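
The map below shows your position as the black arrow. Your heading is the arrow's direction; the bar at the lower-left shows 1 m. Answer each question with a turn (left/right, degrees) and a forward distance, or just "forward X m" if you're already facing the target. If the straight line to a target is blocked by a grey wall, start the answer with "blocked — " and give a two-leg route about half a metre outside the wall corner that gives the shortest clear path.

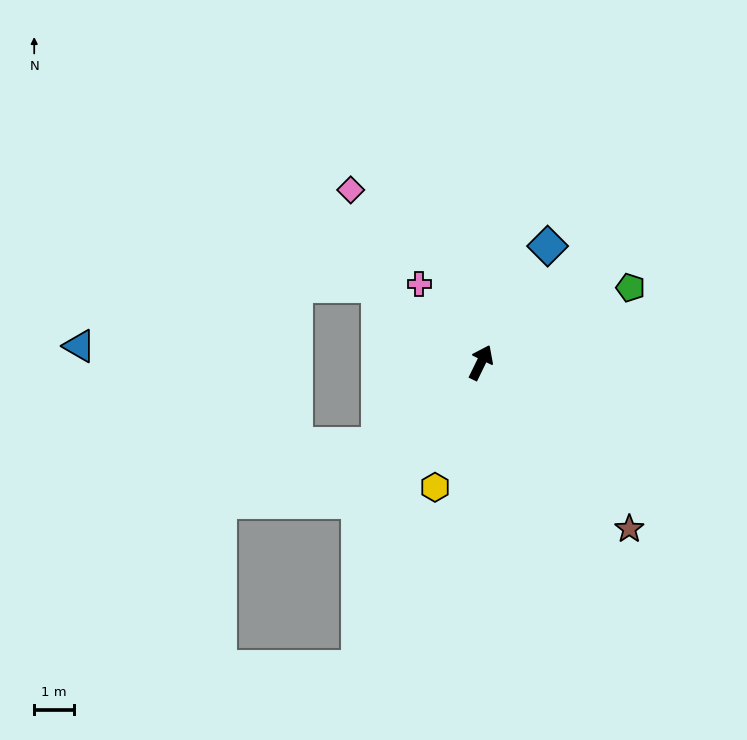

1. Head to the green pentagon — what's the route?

turn right 37°, forward 4.2 m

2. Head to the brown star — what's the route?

turn right 112°, forward 5.7 m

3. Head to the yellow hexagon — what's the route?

turn right 174°, forward 3.4 m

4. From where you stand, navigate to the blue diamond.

turn right 4°, forward 3.4 m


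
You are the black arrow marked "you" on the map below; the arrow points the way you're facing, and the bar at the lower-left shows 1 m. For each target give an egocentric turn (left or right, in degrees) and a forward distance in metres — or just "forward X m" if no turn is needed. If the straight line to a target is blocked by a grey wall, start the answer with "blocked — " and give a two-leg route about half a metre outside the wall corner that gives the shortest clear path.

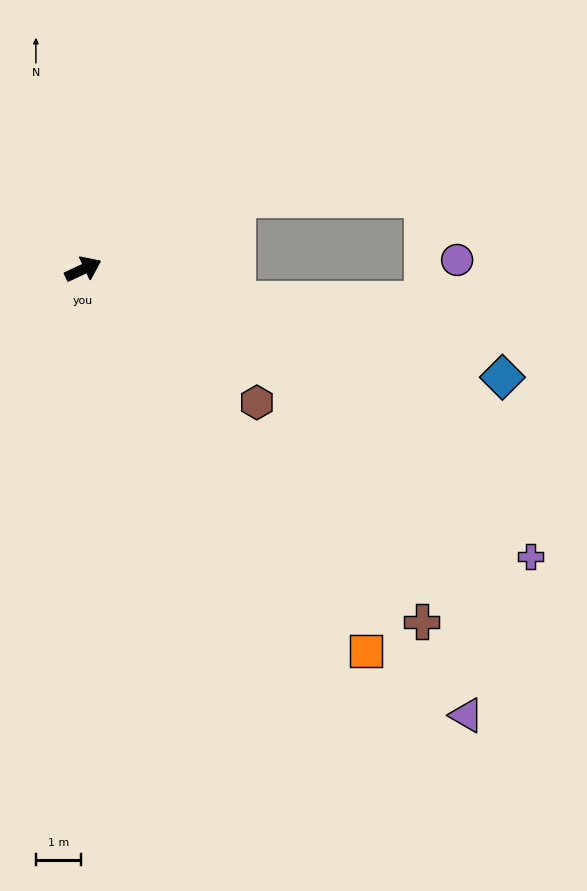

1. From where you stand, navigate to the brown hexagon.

turn right 63°, forward 4.9 m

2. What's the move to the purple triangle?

turn right 74°, forward 13.0 m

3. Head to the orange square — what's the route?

turn right 79°, forward 10.5 m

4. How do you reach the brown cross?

turn right 71°, forward 10.8 m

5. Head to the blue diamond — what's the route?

turn right 40°, forward 9.6 m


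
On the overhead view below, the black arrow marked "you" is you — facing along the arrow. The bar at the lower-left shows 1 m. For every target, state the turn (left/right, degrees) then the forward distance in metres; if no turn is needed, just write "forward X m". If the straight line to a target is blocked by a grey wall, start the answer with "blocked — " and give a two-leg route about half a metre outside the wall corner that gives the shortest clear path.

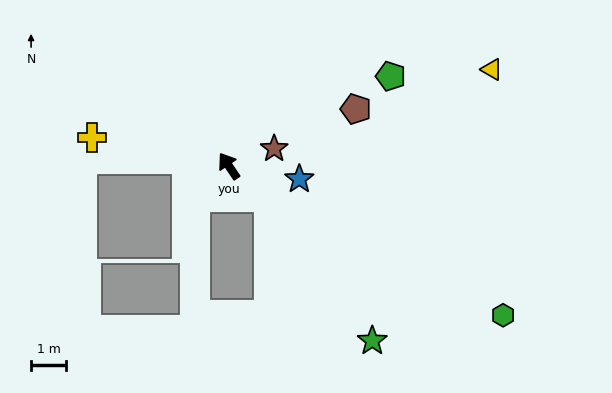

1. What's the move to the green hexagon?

turn right 153°, forward 8.9 m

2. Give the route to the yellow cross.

turn left 44°, forward 4.0 m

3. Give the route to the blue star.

turn right 135°, forward 2.0 m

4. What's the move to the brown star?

turn right 103°, forward 1.4 m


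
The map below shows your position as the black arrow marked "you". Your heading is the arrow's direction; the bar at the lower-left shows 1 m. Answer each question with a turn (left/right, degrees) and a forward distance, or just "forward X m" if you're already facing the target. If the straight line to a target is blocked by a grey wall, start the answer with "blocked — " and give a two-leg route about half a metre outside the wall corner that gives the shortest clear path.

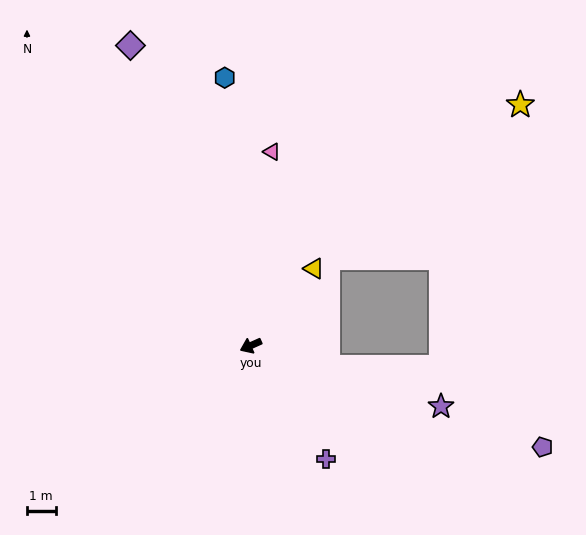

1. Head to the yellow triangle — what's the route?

turn right 153°, forward 3.5 m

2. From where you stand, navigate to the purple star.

turn left 138°, forward 7.0 m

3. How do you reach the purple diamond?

turn right 92°, forward 11.3 m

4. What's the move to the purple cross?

turn left 99°, forward 4.8 m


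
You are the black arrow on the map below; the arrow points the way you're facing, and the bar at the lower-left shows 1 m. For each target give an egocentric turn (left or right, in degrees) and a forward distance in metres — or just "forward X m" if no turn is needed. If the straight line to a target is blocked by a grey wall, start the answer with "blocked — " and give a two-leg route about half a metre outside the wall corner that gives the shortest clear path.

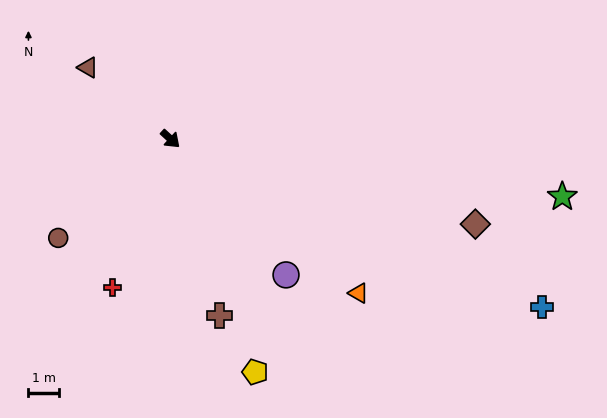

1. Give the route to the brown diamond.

turn left 27°, forward 10.3 m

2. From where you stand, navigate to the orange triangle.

turn left 3°, forward 7.9 m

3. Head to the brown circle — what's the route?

turn right 96°, forward 4.9 m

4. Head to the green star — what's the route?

turn left 34°, forward 12.9 m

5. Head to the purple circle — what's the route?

turn right 7°, forward 5.8 m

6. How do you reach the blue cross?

turn left 18°, forward 13.2 m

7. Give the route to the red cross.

turn right 69°, forward 5.2 m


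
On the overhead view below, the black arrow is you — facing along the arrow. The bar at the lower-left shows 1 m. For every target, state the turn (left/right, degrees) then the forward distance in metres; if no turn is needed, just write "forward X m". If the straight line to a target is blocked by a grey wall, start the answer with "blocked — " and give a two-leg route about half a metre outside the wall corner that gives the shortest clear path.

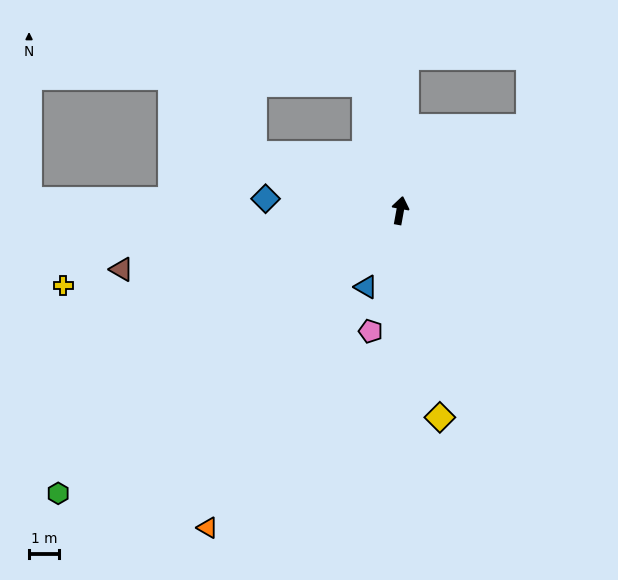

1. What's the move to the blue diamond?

turn left 95°, forward 4.5 m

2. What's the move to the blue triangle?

turn left 166°, forward 2.8 m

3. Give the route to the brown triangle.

turn left 112°, forward 9.5 m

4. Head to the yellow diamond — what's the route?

turn right 159°, forward 7.0 m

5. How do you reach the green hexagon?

turn left 140°, forward 14.7 m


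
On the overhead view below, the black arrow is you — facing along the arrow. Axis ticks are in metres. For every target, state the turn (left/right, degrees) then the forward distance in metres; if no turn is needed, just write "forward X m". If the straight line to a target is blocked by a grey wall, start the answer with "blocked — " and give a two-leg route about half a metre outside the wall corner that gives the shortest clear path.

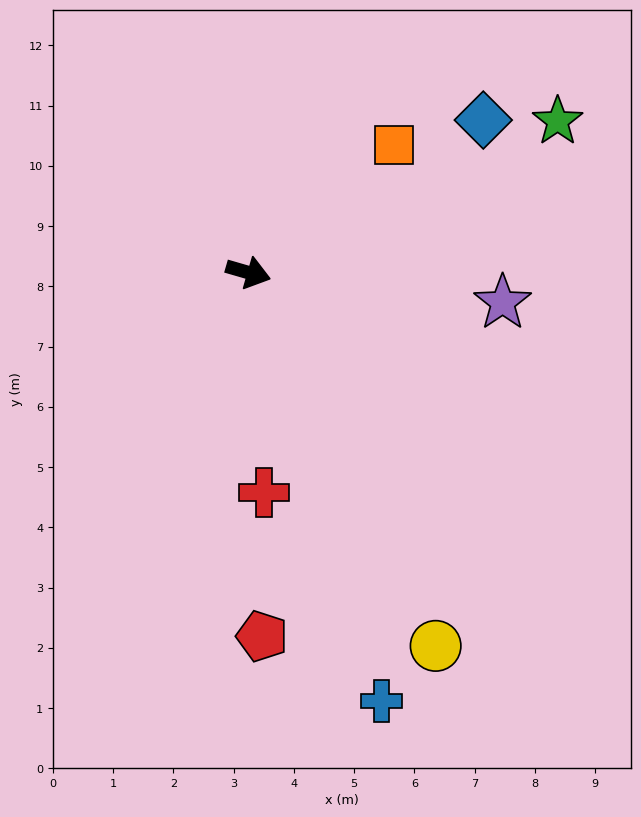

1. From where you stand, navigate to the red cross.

turn right 70°, forward 3.7 m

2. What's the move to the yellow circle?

turn right 47°, forward 6.9 m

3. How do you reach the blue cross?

turn right 57°, forward 7.4 m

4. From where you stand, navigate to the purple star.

turn left 9°, forward 4.3 m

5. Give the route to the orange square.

turn left 57°, forward 3.2 m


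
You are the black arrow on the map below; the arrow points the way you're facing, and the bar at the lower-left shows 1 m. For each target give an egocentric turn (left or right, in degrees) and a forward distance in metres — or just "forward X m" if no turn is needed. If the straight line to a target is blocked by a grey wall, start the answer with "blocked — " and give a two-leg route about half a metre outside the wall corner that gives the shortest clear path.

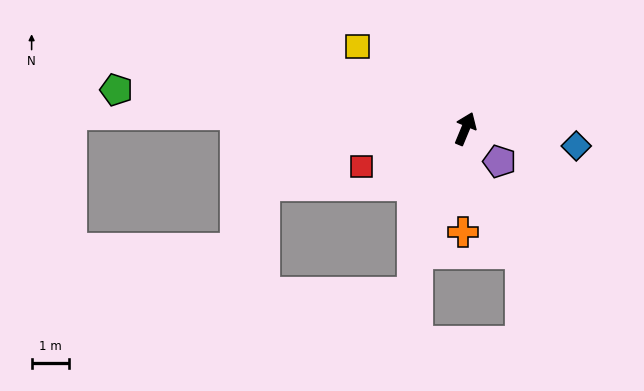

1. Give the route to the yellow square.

turn left 75°, forward 3.7 m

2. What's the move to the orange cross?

turn right 159°, forward 2.8 m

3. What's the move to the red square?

turn left 133°, forward 3.0 m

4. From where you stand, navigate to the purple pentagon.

turn right 111°, forward 1.3 m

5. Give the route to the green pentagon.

turn left 106°, forward 9.5 m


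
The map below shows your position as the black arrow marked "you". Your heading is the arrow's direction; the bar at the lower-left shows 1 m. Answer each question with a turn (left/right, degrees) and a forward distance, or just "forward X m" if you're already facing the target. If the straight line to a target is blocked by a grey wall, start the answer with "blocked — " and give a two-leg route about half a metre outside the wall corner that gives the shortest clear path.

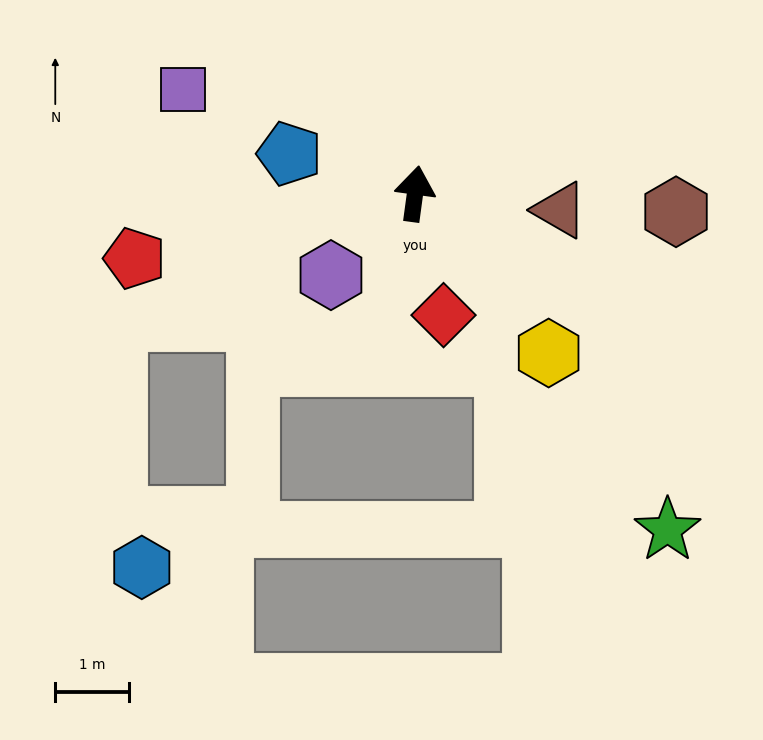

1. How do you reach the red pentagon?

turn left 111°, forward 3.9 m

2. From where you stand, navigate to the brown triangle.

turn right 89°, forward 2.0 m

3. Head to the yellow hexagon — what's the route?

turn right 132°, forward 2.8 m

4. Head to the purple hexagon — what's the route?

turn left 142°, forward 1.6 m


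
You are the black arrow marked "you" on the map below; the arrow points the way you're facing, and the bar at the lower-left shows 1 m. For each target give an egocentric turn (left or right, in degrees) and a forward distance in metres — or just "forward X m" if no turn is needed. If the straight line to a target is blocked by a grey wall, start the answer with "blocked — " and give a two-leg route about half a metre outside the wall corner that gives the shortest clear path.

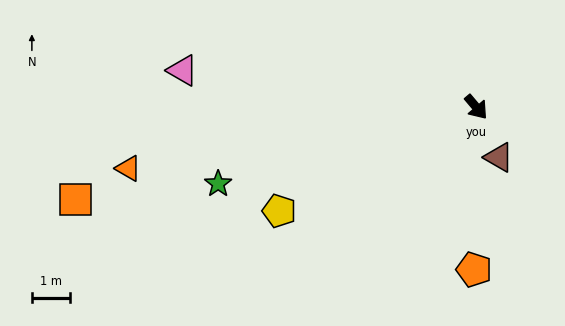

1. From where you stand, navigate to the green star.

turn right 114°, forward 7.1 m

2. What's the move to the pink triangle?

turn right 137°, forward 7.8 m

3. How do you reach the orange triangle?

turn right 120°, forward 9.4 m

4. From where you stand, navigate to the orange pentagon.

turn right 41°, forward 4.3 m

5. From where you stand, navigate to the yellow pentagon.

turn right 102°, forward 5.9 m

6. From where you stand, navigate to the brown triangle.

turn right 16°, forward 1.5 m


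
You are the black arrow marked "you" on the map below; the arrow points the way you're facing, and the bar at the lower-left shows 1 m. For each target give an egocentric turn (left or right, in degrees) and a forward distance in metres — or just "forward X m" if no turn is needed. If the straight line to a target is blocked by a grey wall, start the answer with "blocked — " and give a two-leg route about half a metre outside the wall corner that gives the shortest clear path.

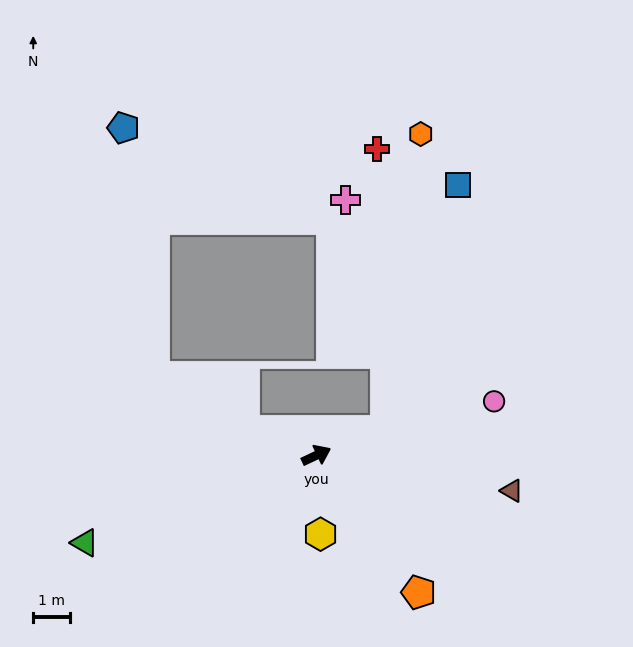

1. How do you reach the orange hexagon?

blocked — turn right 5°, forward 2.0 m, then turn left 63°, forward 8.1 m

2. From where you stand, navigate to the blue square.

blocked — turn right 5°, forward 2.0 m, then turn left 53°, forward 7.0 m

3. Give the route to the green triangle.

turn left 175°, forward 6.7 m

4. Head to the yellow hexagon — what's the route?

turn right 112°, forward 2.1 m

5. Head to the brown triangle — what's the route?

turn right 36°, forward 5.4 m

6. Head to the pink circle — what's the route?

turn right 8°, forward 5.1 m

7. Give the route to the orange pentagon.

turn right 79°, forward 4.7 m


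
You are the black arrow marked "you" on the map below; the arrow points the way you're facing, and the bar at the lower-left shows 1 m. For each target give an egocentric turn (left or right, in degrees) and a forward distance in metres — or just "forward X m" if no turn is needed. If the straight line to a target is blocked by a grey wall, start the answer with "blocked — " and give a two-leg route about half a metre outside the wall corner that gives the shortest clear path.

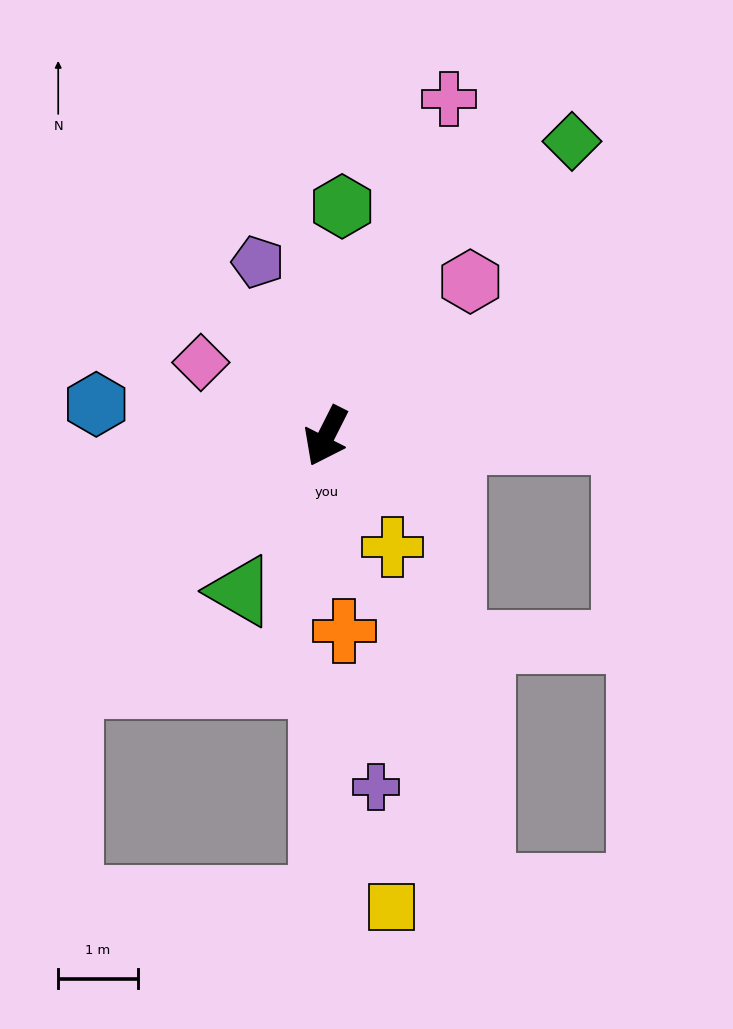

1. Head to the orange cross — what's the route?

turn left 32°, forward 2.5 m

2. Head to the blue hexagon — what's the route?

turn right 71°, forward 2.9 m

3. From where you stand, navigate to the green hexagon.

turn right 157°, forward 2.9 m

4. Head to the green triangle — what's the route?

turn right 2°, forward 2.2 m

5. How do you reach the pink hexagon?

turn left 164°, forward 2.7 m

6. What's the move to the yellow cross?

turn left 58°, forward 1.6 m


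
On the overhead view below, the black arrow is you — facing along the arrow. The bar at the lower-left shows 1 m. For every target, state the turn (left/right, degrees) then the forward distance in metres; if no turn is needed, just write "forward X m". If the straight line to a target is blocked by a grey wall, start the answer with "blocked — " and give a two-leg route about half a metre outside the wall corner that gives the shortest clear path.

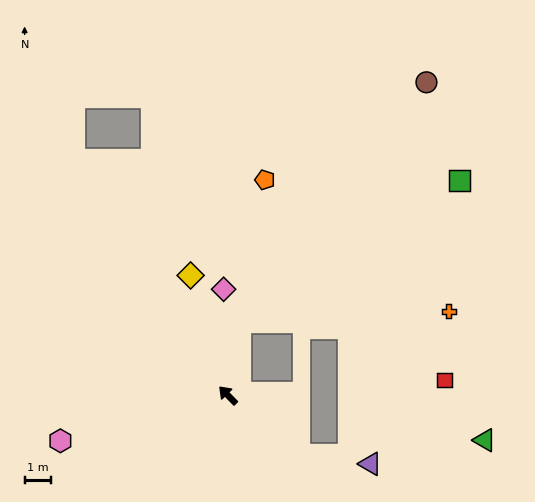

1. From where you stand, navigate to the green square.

blocked — turn right 54°, forward 2.8 m, then turn right 48°, forward 10.0 m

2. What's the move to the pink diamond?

turn right 42°, forward 4.1 m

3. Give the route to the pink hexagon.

turn left 61°, forward 6.7 m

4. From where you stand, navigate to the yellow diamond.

turn right 27°, forward 4.8 m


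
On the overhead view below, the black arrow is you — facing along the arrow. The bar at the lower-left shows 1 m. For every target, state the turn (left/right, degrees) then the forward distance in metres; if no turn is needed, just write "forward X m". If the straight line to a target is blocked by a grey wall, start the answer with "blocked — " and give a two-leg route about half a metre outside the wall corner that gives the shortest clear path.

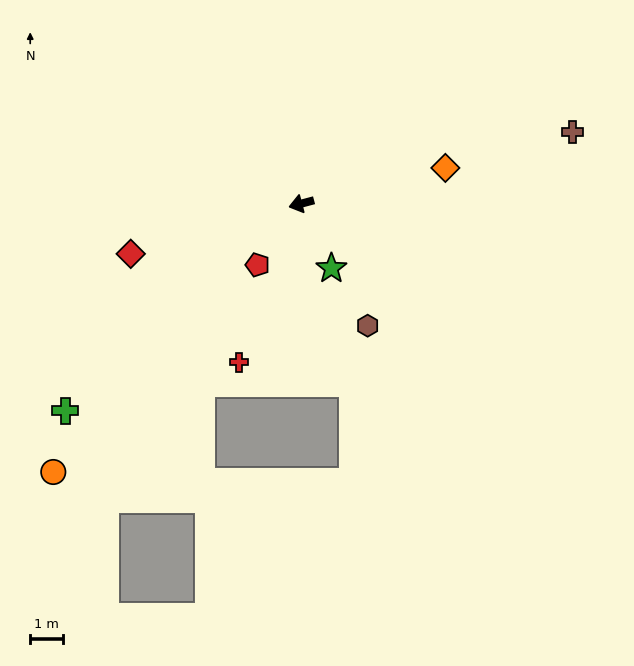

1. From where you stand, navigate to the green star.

turn left 100°, forward 2.1 m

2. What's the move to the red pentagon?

turn left 40°, forward 2.3 m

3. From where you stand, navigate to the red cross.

turn left 54°, forward 5.1 m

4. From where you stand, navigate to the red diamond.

forward 5.4 m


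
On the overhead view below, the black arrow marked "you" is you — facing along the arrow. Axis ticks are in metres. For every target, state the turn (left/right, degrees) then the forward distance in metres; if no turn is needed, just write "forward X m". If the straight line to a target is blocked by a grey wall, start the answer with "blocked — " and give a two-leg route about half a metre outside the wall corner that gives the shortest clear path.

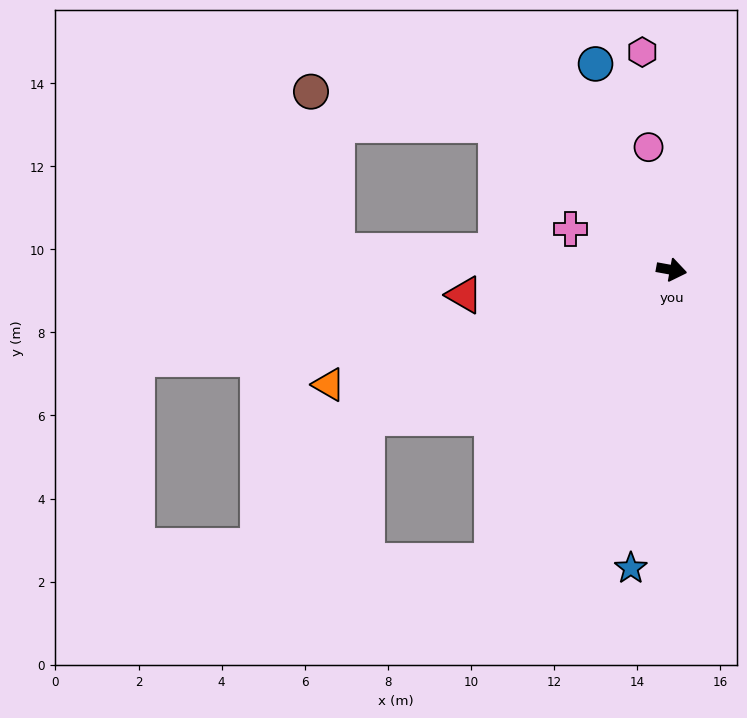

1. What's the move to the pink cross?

turn left 168°, forward 2.6 m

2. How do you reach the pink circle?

turn left 111°, forward 3.0 m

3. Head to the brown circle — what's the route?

blocked — turn left 151°, forward 5.5 m, then turn left 29°, forward 4.5 m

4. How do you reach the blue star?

turn right 88°, forward 7.2 m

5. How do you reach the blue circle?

turn left 121°, forward 5.3 m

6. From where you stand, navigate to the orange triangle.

turn right 151°, forward 8.7 m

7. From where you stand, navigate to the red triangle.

turn right 163°, forward 5.0 m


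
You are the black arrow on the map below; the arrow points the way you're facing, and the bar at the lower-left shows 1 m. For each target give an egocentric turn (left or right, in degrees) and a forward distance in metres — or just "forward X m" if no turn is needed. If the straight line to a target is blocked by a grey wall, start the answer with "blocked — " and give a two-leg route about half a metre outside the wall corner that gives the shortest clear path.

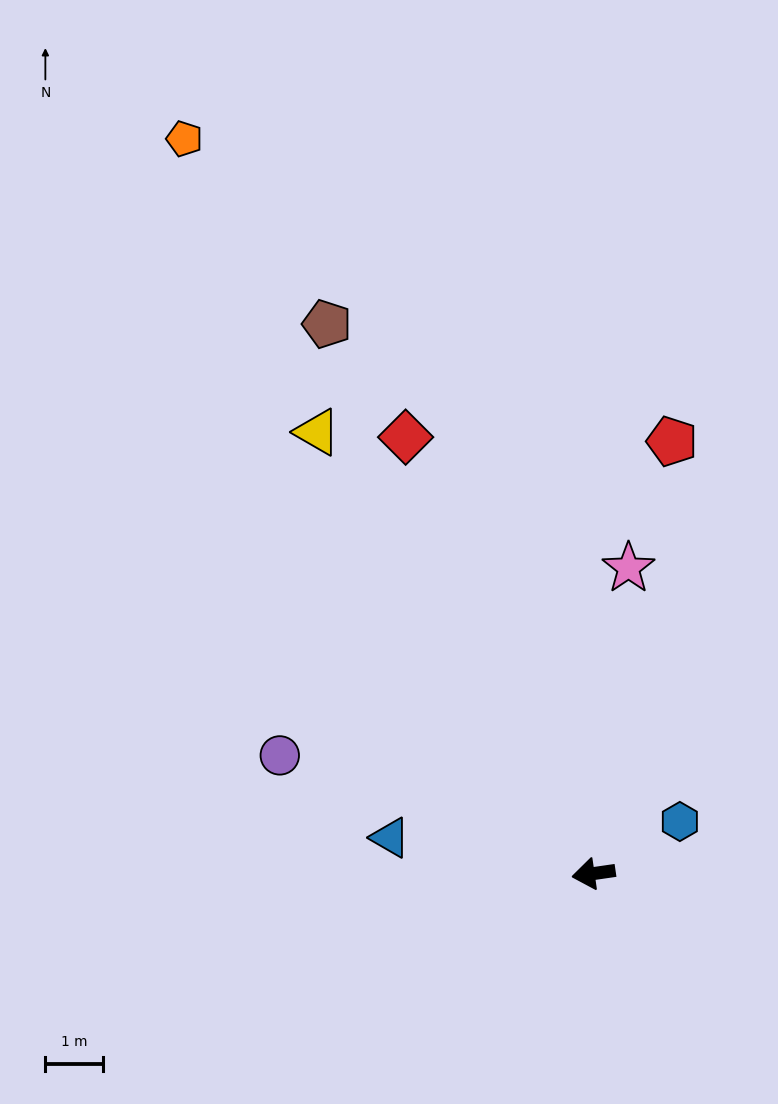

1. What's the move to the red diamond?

turn right 75°, forward 8.3 m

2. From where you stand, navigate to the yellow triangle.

turn right 66°, forward 9.1 m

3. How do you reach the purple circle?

turn right 29°, forward 5.8 m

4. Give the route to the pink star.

turn right 105°, forward 5.4 m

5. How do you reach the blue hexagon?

turn right 157°, forward 1.8 m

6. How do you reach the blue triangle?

turn right 18°, forward 3.6 m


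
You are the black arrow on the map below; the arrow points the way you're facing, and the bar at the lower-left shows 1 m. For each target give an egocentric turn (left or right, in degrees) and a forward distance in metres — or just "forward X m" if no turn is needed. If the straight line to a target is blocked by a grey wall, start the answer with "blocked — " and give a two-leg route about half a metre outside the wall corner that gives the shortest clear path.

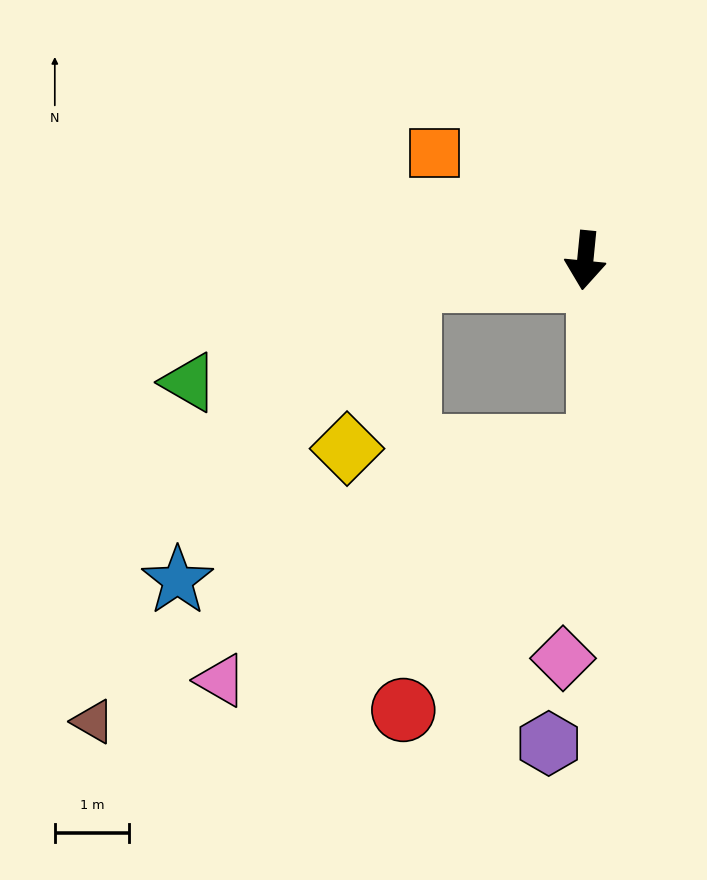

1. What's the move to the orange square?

turn right 120°, forward 2.5 m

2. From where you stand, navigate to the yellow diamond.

blocked — turn right 78°, forward 2.4 m, then turn left 63°, forward 2.4 m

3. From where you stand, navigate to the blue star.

blocked — turn right 78°, forward 2.4 m, then turn left 46°, forward 5.1 m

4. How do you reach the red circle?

blocked — turn right 78°, forward 2.4 m, then turn left 83°, forward 5.8 m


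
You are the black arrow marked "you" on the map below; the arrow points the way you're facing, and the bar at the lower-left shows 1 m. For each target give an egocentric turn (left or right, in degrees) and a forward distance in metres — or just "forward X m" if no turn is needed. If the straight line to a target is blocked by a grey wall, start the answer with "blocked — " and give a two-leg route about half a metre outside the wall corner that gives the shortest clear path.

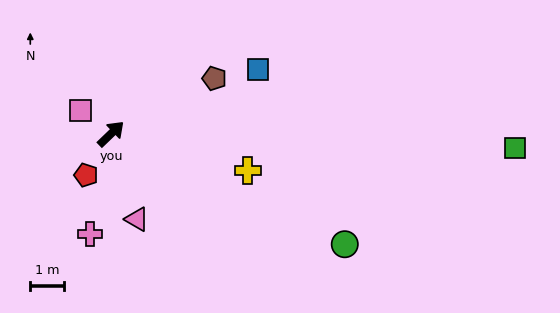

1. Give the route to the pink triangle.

turn right 117°, forward 2.7 m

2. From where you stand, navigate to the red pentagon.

turn right 165°, forward 1.4 m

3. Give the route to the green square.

turn right 46°, forward 12.1 m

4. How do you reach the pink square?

turn left 99°, forward 1.1 m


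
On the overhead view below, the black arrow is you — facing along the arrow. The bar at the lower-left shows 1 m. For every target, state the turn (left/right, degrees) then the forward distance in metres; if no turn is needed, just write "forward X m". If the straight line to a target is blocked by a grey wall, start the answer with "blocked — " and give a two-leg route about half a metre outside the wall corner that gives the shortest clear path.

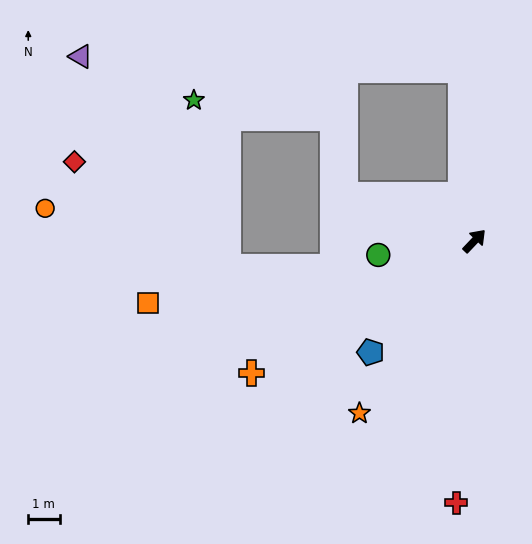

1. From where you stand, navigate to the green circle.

turn left 142°, forward 3.1 m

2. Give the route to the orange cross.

turn left 164°, forward 8.3 m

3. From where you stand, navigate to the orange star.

turn right 170°, forward 6.6 m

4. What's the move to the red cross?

turn right 140°, forward 8.4 m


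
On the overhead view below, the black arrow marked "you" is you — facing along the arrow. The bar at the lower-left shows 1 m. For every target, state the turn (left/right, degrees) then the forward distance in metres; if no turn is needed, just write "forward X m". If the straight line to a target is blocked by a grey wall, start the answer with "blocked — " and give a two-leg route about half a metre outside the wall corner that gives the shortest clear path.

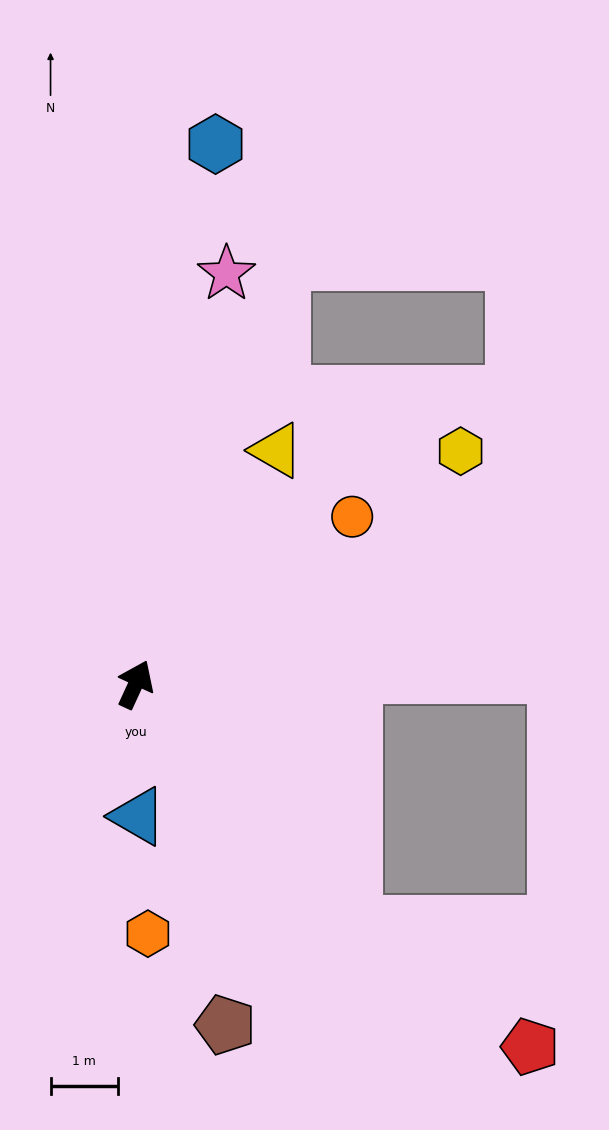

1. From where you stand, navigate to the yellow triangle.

turn right 6°, forward 4.0 m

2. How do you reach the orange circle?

turn right 28°, forward 4.0 m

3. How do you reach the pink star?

turn left 12°, forward 6.2 m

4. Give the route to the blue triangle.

turn right 154°, forward 2.0 m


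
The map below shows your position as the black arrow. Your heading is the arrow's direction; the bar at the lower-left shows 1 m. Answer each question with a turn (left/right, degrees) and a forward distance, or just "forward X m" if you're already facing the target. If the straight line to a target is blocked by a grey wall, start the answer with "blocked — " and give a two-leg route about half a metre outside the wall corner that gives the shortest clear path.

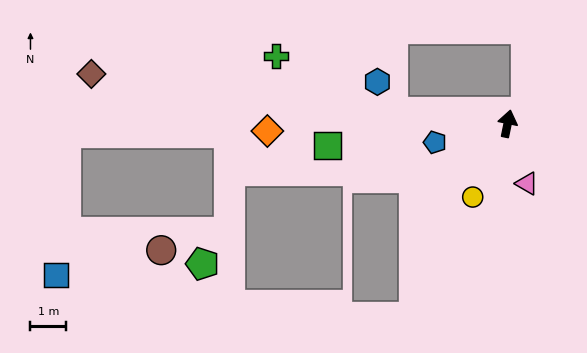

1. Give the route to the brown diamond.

turn left 95°, forward 11.7 m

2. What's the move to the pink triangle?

turn right 151°, forward 1.8 m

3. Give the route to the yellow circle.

turn left 166°, forward 2.3 m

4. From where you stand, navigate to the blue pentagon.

turn left 116°, forward 2.1 m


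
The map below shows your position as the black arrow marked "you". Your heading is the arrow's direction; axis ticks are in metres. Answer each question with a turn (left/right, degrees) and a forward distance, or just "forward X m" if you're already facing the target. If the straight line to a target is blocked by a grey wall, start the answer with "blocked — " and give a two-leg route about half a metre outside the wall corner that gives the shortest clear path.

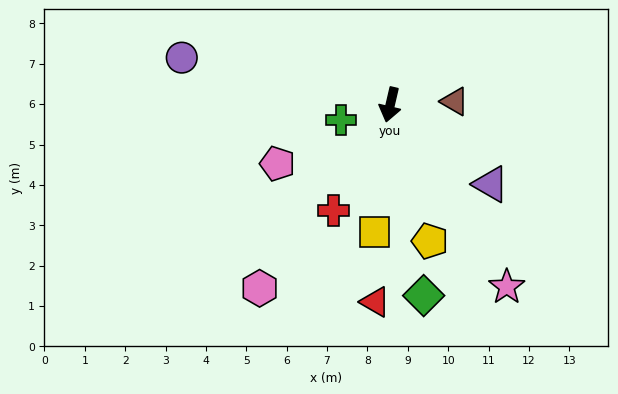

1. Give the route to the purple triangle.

turn left 65°, forward 3.2 m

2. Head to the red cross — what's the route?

turn right 15°, forward 3.0 m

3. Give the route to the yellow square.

turn left 6°, forward 3.2 m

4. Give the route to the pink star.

turn left 46°, forward 5.4 m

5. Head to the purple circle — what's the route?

turn right 90°, forward 5.3 m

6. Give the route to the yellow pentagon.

turn left 29°, forward 3.5 m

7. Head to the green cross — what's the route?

turn right 60°, forward 1.3 m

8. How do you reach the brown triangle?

turn left 106°, forward 1.6 m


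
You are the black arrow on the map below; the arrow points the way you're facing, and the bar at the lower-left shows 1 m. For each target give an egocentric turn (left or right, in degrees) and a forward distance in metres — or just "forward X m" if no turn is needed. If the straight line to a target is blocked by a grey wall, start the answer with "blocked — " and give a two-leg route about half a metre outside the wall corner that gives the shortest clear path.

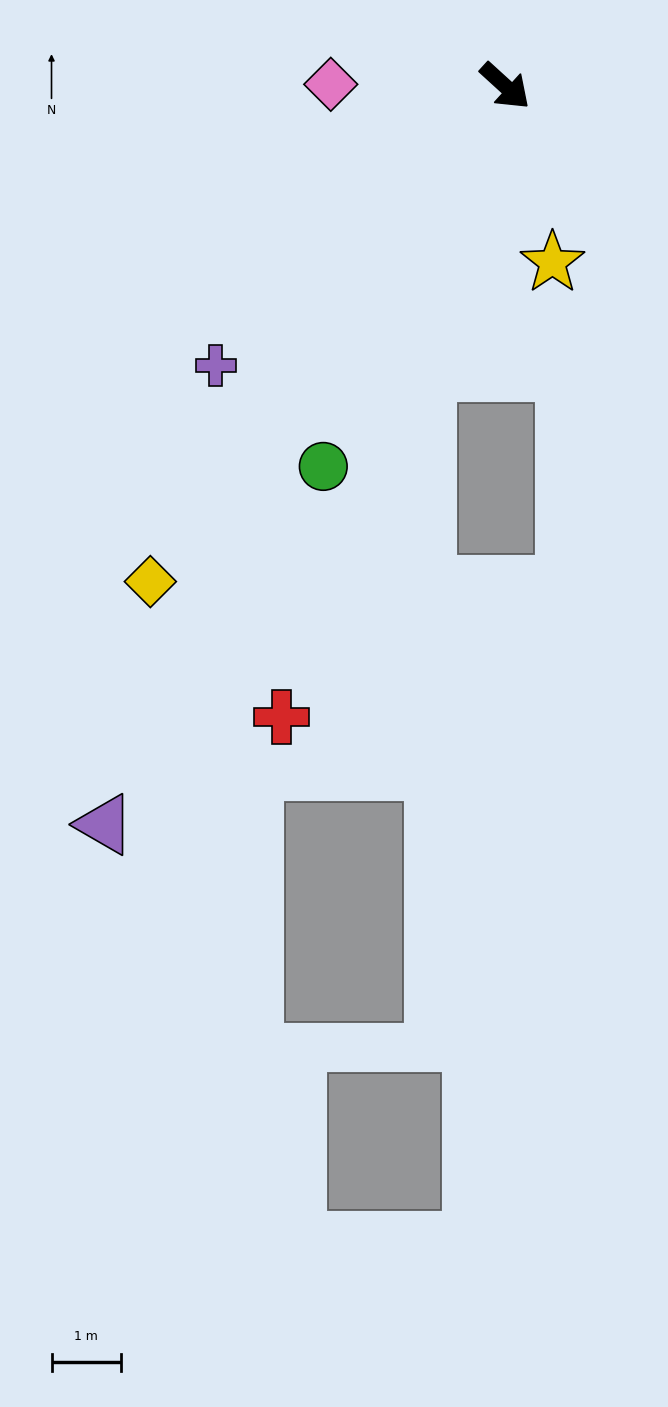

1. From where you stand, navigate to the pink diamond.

turn right 138°, forward 2.5 m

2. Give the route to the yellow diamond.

turn right 83°, forward 8.8 m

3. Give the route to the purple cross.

turn right 94°, forward 5.8 m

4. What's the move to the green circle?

turn right 73°, forward 6.1 m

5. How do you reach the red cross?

turn right 67°, forward 9.6 m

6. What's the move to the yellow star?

turn right 33°, forward 2.6 m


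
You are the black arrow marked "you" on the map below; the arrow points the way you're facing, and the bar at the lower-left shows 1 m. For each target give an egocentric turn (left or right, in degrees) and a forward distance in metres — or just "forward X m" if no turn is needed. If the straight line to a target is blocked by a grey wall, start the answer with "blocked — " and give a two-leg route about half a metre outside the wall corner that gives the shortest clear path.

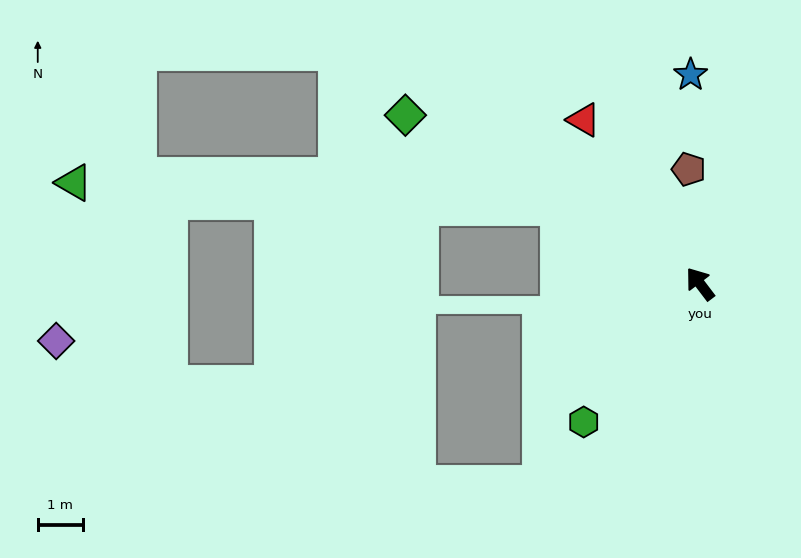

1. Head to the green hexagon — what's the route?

turn left 103°, forward 4.0 m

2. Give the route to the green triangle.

blocked — turn left 24°, forward 3.6 m, then turn left 26°, forward 10.8 m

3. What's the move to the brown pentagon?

turn right 32°, forward 2.6 m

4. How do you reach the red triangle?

forward 4.5 m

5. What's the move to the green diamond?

turn left 23°, forward 7.6 m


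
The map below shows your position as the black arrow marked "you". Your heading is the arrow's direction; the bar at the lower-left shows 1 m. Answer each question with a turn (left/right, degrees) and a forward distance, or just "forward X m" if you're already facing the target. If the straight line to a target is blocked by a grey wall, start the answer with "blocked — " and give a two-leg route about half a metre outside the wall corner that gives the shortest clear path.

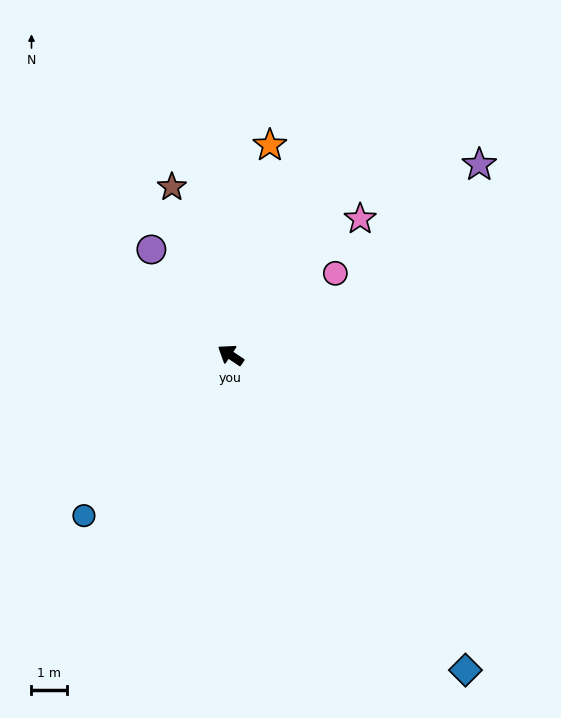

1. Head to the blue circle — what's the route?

turn left 81°, forward 6.1 m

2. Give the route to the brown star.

turn right 37°, forward 5.0 m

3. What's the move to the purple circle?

turn right 19°, forward 3.7 m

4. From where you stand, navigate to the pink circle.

turn right 108°, forward 3.7 m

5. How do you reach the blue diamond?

turn left 161°, forward 11.0 m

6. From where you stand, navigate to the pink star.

turn right 100°, forward 5.3 m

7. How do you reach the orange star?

turn right 67°, forward 6.0 m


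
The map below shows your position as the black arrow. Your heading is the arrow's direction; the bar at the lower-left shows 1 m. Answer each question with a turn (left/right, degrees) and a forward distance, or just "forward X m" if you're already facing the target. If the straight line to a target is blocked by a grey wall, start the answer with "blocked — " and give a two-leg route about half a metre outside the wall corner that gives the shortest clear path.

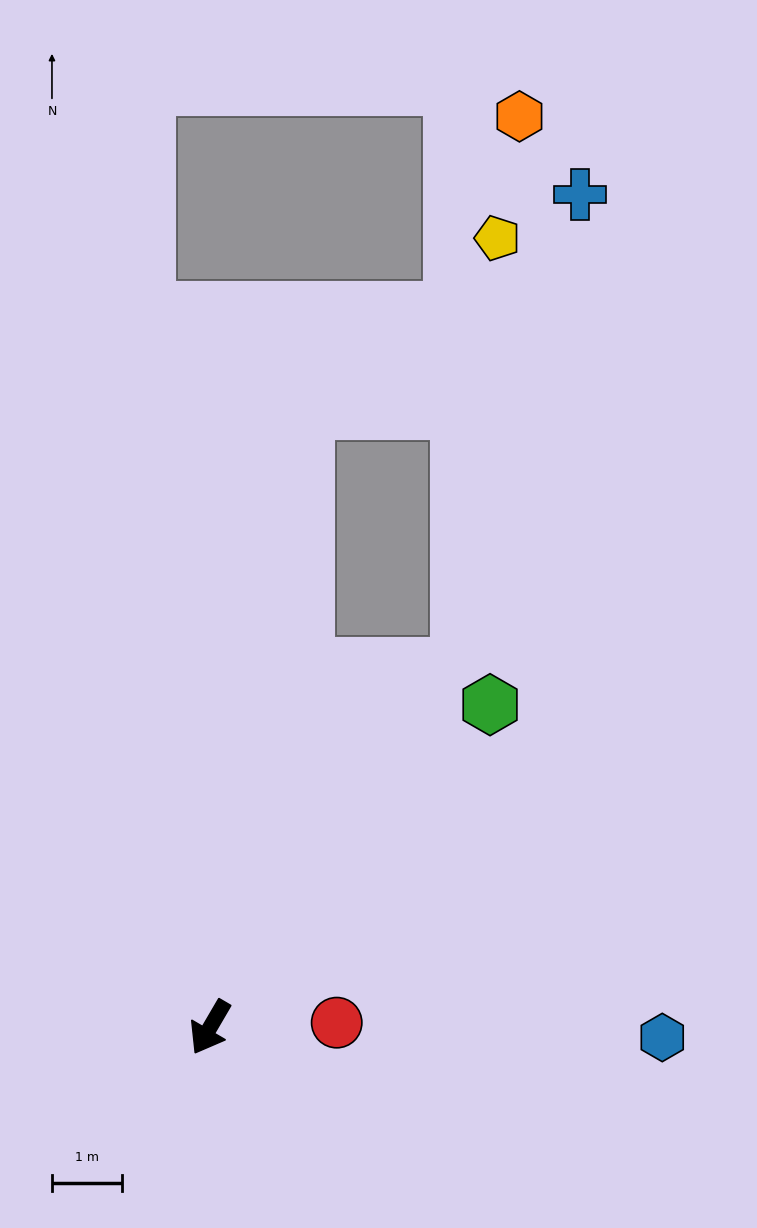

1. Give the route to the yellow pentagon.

blocked — turn left 175°, forward 6.3 m, then turn left 30°, forward 6.2 m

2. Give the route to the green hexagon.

turn left 169°, forward 6.1 m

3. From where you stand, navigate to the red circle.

turn left 122°, forward 1.8 m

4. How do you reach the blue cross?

blocked — turn left 175°, forward 6.3 m, then turn left 21°, forward 7.0 m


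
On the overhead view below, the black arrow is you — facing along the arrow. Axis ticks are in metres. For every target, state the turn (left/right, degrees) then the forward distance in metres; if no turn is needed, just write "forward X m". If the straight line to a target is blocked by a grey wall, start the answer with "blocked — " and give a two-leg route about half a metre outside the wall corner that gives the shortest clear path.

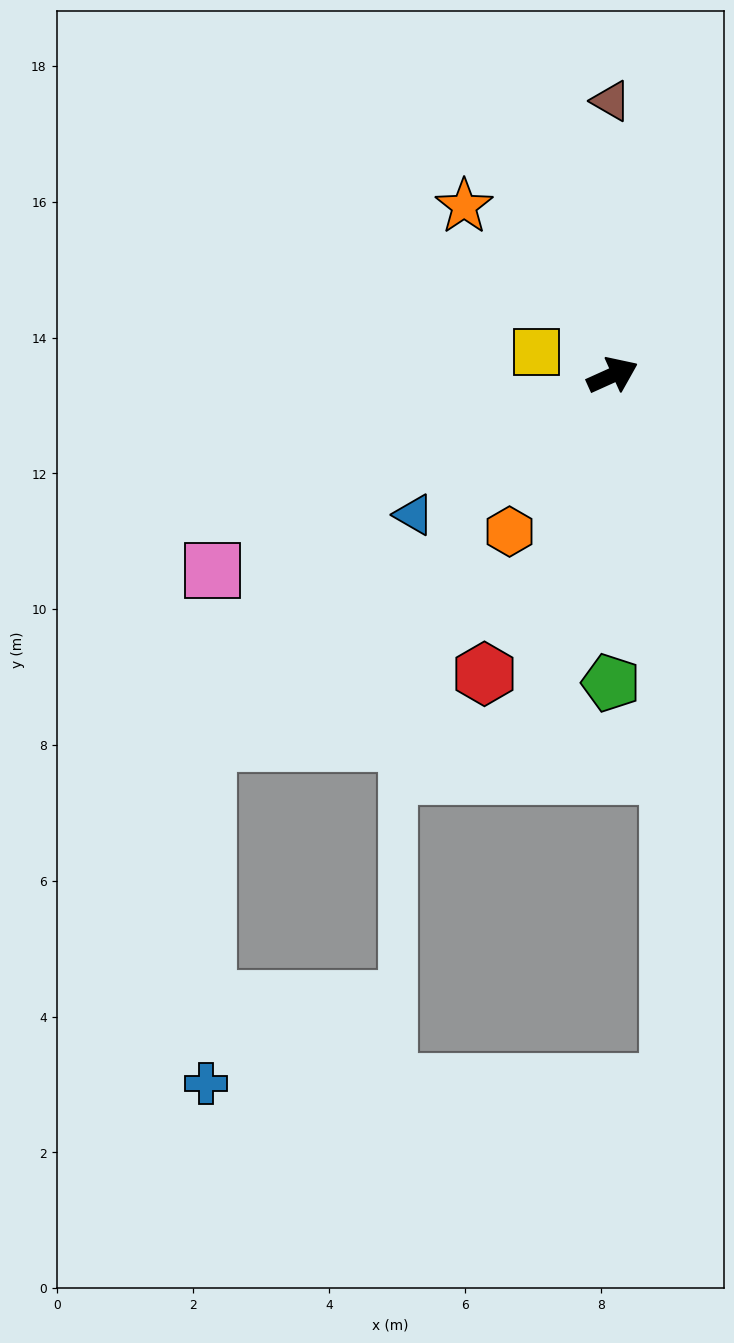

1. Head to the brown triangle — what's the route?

turn left 66°, forward 4.0 m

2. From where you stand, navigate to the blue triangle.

turn right 169°, forward 3.6 m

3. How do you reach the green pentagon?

turn right 115°, forward 4.5 m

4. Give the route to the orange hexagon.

turn right 148°, forward 2.8 m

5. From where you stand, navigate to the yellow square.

turn left 139°, forward 1.2 m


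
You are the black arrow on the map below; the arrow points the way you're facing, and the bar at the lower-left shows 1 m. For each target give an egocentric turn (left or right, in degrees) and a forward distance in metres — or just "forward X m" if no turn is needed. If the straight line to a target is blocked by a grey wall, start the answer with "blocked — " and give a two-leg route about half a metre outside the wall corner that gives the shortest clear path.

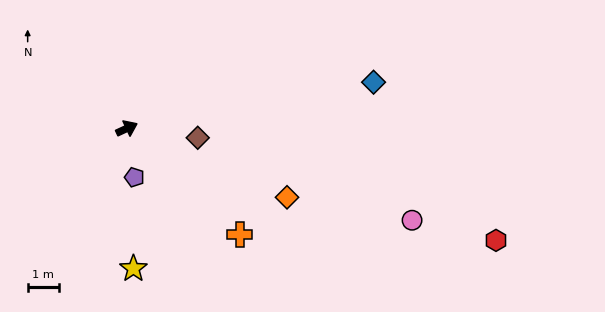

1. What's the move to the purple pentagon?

turn right 106°, forward 1.6 m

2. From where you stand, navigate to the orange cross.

turn right 68°, forward 5.0 m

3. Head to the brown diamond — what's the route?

turn right 32°, forward 2.3 m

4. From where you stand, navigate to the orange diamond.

turn right 48°, forward 5.6 m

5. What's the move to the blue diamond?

turn right 14°, forward 8.1 m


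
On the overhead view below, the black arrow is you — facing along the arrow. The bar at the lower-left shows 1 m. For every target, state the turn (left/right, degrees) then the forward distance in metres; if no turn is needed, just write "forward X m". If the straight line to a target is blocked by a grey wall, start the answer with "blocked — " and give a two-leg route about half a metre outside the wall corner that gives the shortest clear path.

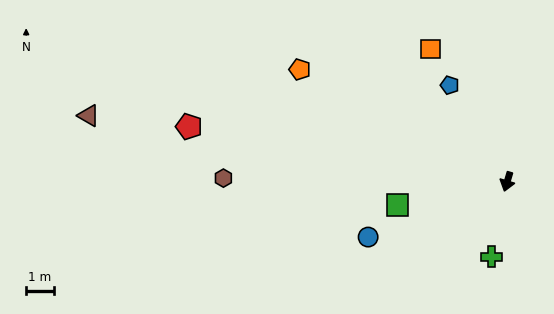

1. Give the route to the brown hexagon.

turn right 74°, forward 10.3 m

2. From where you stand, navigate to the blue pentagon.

turn right 133°, forward 4.1 m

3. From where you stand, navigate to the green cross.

turn left 5°, forward 2.8 m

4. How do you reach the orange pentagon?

turn right 102°, forward 8.5 m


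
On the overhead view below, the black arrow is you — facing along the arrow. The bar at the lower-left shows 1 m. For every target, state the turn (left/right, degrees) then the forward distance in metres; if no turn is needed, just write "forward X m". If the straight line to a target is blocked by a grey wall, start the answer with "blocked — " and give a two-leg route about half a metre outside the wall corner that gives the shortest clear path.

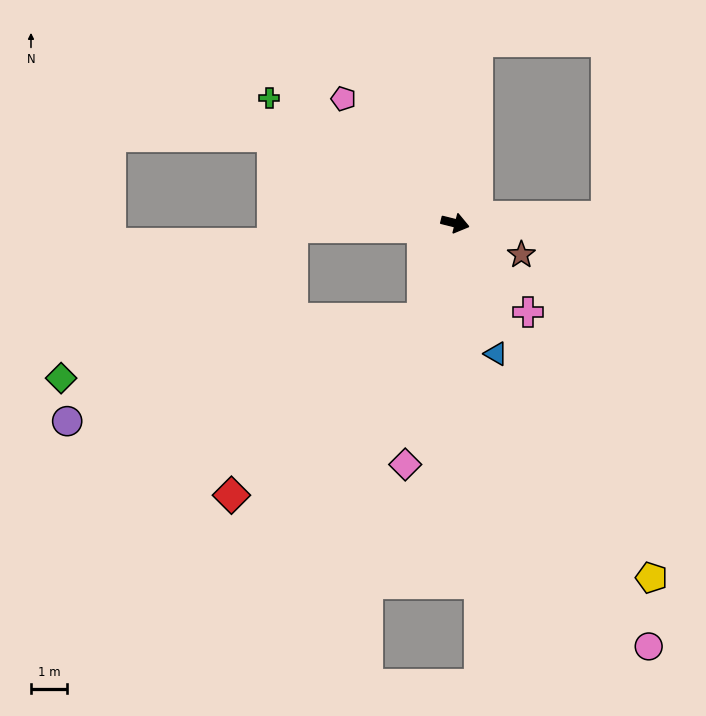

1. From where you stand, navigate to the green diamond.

blocked — turn right 164°, forward 4.5 m, then turn left 31°, forward 7.6 m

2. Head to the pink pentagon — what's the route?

turn left 146°, forward 4.6 m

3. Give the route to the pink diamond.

turn right 88°, forward 6.8 m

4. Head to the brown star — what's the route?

turn right 11°, forward 2.0 m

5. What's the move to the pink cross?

turn right 37°, forward 3.2 m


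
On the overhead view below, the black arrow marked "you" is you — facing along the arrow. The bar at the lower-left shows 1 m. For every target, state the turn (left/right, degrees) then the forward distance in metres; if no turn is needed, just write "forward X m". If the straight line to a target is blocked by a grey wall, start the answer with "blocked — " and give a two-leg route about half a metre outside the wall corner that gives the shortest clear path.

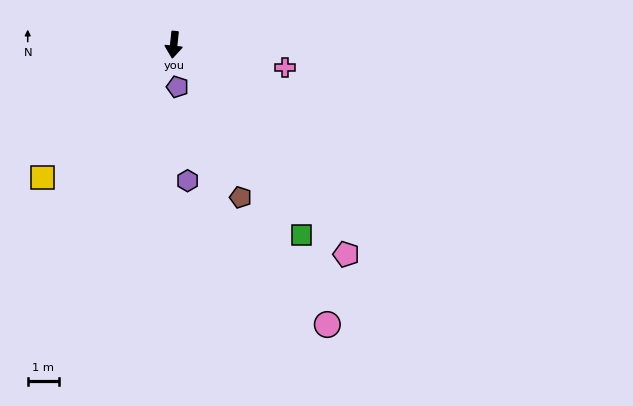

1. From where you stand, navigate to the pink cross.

turn left 84°, forward 3.7 m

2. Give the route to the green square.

turn left 40°, forward 7.4 m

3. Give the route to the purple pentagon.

turn left 11°, forward 1.4 m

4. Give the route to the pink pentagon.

turn left 45°, forward 8.8 m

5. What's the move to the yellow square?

turn right 39°, forward 6.0 m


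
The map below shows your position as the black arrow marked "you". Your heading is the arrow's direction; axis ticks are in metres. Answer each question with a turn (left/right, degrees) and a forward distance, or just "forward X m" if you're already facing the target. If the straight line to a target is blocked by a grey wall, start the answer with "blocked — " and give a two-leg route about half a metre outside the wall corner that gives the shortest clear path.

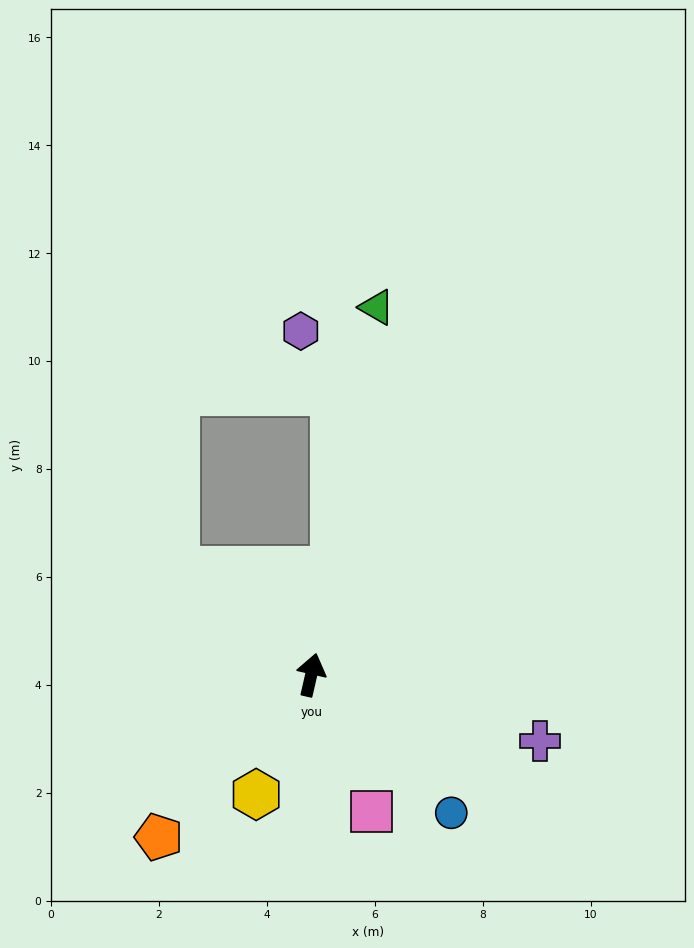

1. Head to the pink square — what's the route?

turn right 143°, forward 2.8 m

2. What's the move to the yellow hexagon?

turn left 168°, forward 2.4 m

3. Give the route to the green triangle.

turn left 3°, forward 6.9 m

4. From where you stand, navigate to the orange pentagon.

turn left 150°, forward 4.1 m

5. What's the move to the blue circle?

turn right 122°, forward 3.6 m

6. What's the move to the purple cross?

turn right 93°, forward 4.4 m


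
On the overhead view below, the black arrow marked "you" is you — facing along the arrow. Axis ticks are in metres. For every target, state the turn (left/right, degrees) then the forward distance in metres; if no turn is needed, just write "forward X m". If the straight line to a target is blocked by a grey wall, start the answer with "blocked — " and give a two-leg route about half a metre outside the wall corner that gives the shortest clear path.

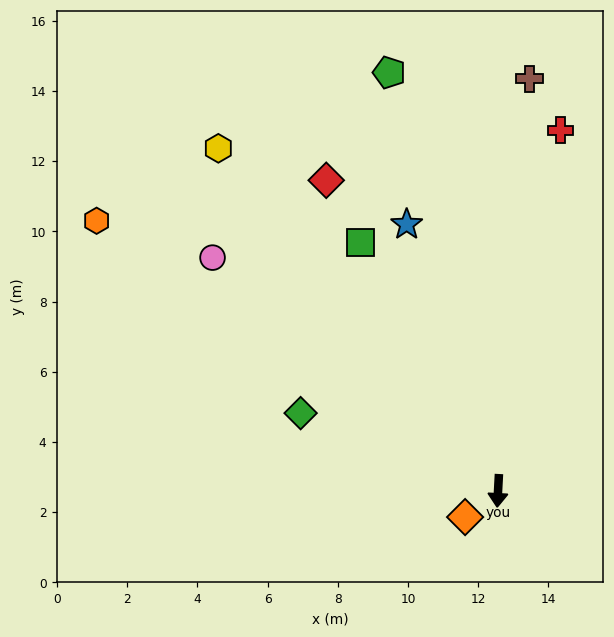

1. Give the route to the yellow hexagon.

turn right 138°, forward 12.6 m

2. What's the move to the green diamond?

turn right 108°, forward 6.0 m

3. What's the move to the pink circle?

turn right 126°, forward 10.5 m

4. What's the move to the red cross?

turn left 173°, forward 10.4 m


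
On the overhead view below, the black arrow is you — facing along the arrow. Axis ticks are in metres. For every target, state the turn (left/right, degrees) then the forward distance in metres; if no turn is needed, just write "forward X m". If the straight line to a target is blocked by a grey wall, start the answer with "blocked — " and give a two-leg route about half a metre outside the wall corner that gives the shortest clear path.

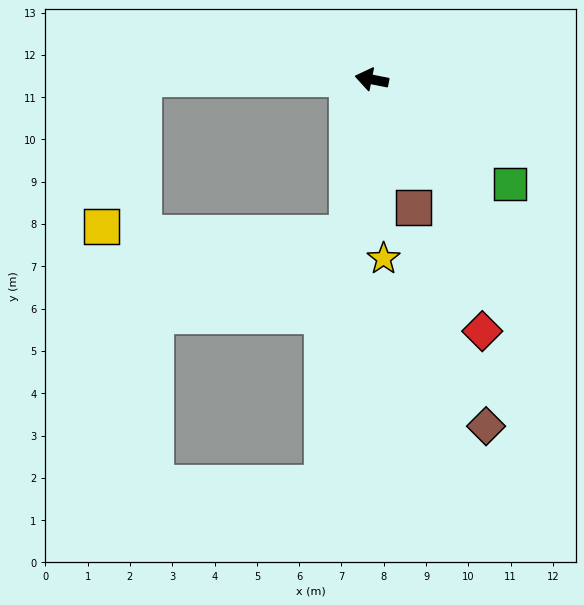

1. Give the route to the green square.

turn left 154°, forward 4.1 m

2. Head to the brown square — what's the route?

turn left 119°, forward 3.2 m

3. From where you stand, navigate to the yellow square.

blocked — turn left 11°, forward 5.4 m, then turn left 74°, forward 3.6 m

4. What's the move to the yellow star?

turn left 105°, forward 4.2 m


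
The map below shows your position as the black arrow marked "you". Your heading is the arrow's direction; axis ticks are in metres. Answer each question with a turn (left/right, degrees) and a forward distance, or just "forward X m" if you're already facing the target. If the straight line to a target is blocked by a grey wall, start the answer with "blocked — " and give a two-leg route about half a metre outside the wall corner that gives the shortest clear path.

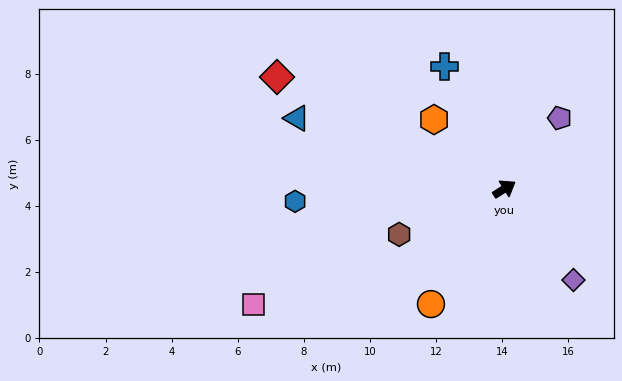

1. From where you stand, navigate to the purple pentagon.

turn left 20°, forward 2.7 m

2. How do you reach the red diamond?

turn left 122°, forward 7.7 m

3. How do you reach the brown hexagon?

turn left 171°, forward 3.5 m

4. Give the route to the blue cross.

turn left 84°, forward 4.1 m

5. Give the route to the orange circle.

turn right 155°, forward 4.1 m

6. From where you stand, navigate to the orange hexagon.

turn left 103°, forward 3.0 m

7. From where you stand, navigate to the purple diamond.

turn right 85°, forward 3.5 m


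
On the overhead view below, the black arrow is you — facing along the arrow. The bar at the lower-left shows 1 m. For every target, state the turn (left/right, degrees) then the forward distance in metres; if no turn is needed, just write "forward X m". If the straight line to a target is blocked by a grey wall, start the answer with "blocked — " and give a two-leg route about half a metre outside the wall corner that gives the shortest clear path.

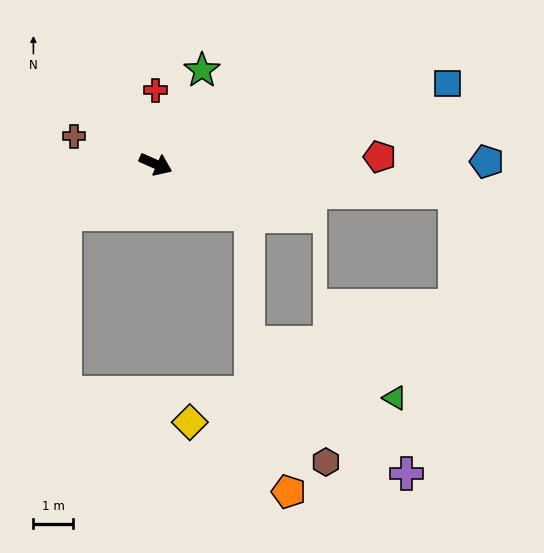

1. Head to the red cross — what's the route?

turn left 114°, forward 1.9 m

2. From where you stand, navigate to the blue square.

turn left 39°, forward 7.6 m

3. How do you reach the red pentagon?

turn left 26°, forward 5.6 m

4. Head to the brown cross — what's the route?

turn right 175°, forward 2.2 m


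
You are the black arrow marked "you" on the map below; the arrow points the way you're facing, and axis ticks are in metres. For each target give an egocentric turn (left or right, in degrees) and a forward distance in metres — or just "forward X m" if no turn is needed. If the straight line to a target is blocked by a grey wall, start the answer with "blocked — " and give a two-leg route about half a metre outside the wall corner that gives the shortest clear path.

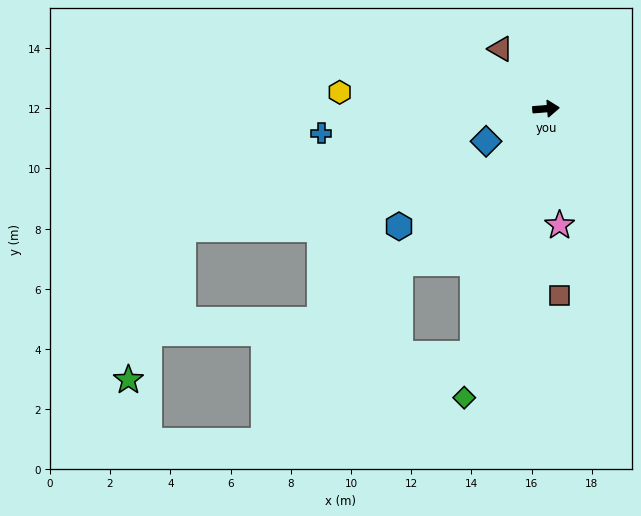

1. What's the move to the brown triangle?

turn left 123°, forward 2.5 m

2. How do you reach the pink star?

turn right 88°, forward 3.9 m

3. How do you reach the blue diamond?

turn right 156°, forward 2.3 m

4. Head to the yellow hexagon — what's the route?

turn left 171°, forward 6.9 m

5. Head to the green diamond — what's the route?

turn right 110°, forward 10.0 m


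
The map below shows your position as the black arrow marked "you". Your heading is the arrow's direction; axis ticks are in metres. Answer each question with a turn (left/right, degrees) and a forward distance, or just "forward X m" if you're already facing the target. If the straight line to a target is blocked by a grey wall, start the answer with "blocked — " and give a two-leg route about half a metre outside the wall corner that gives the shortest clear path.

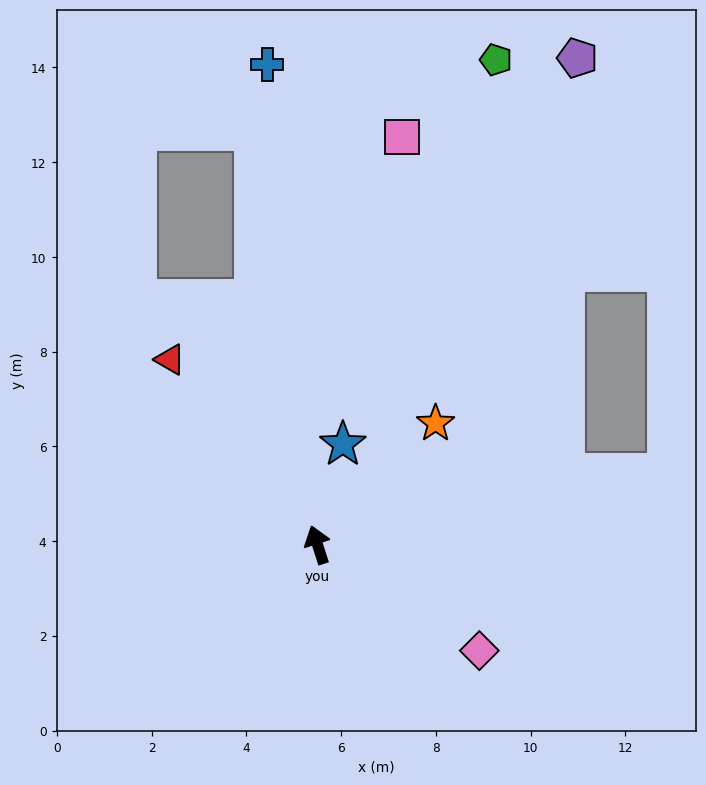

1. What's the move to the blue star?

turn right 32°, forward 2.2 m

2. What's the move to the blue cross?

turn right 12°, forward 10.2 m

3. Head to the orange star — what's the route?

turn right 62°, forward 3.6 m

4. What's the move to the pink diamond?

turn right 141°, forward 4.1 m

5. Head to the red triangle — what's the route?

turn left 21°, forward 5.0 m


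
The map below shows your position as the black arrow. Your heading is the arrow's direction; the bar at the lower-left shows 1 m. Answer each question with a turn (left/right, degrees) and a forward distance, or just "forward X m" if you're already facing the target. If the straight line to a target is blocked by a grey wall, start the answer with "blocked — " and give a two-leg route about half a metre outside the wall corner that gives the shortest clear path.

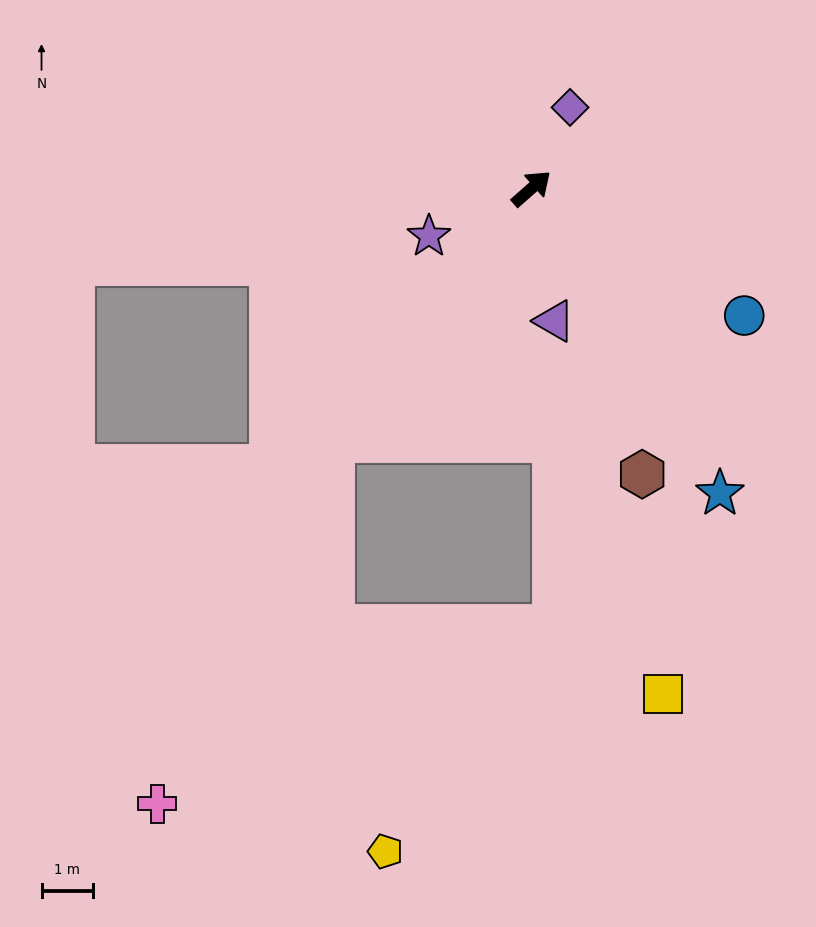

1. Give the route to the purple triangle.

turn right 122°, forward 2.6 m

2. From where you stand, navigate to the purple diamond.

turn left 23°, forward 1.8 m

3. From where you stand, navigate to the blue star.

turn right 100°, forward 7.0 m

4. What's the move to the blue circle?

turn right 72°, forward 4.8 m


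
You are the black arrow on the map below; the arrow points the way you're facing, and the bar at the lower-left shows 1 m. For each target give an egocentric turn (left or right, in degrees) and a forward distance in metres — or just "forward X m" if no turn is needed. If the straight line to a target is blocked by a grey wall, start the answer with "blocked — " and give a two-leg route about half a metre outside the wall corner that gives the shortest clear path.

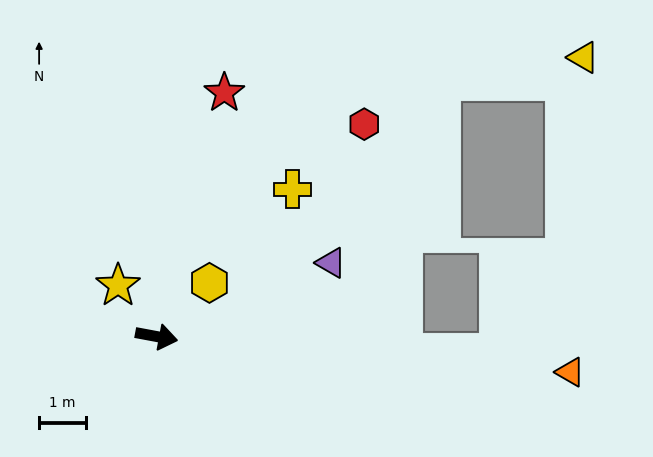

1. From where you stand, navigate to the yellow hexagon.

turn left 56°, forward 1.6 m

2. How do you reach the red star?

turn left 85°, forward 5.4 m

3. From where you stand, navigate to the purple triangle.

turn left 33°, forward 4.0 m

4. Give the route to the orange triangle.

turn left 6°, forward 8.8 m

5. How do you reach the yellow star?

turn left 138°, forward 1.4 m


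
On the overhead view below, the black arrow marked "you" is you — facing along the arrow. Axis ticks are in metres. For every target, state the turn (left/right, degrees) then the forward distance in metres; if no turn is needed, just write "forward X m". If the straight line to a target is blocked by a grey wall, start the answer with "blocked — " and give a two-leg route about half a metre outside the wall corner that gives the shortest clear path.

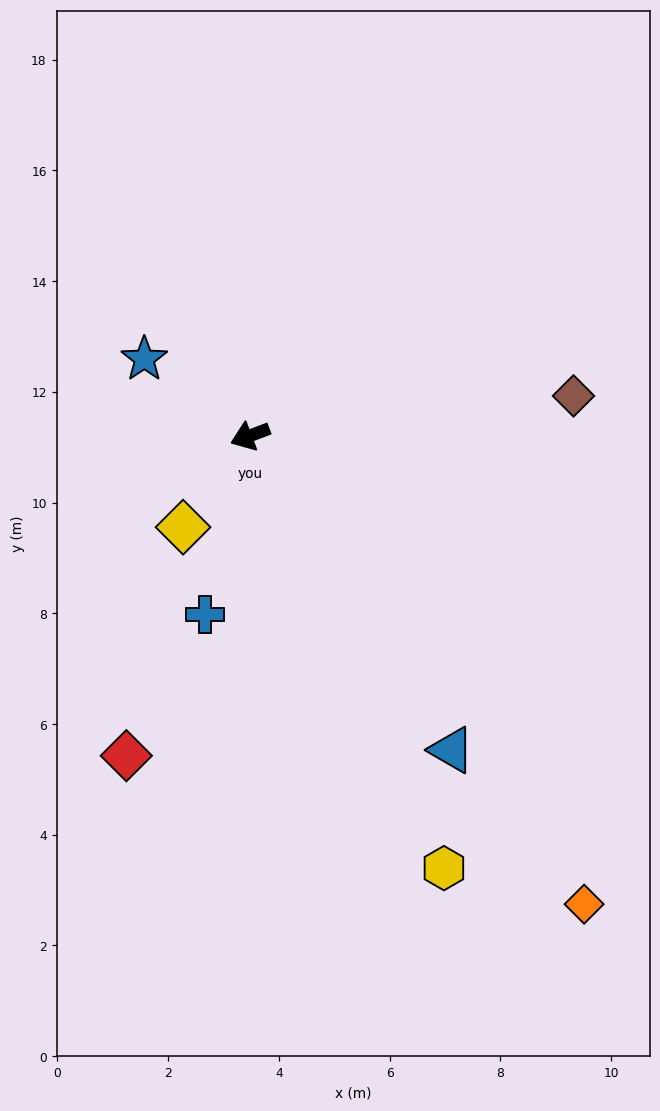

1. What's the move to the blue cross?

turn left 55°, forward 3.3 m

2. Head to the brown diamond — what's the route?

turn left 166°, forward 5.9 m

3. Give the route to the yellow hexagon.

turn left 93°, forward 8.6 m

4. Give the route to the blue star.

turn right 57°, forward 2.4 m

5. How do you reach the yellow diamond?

turn left 33°, forward 2.0 m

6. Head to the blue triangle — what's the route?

turn left 102°, forward 6.7 m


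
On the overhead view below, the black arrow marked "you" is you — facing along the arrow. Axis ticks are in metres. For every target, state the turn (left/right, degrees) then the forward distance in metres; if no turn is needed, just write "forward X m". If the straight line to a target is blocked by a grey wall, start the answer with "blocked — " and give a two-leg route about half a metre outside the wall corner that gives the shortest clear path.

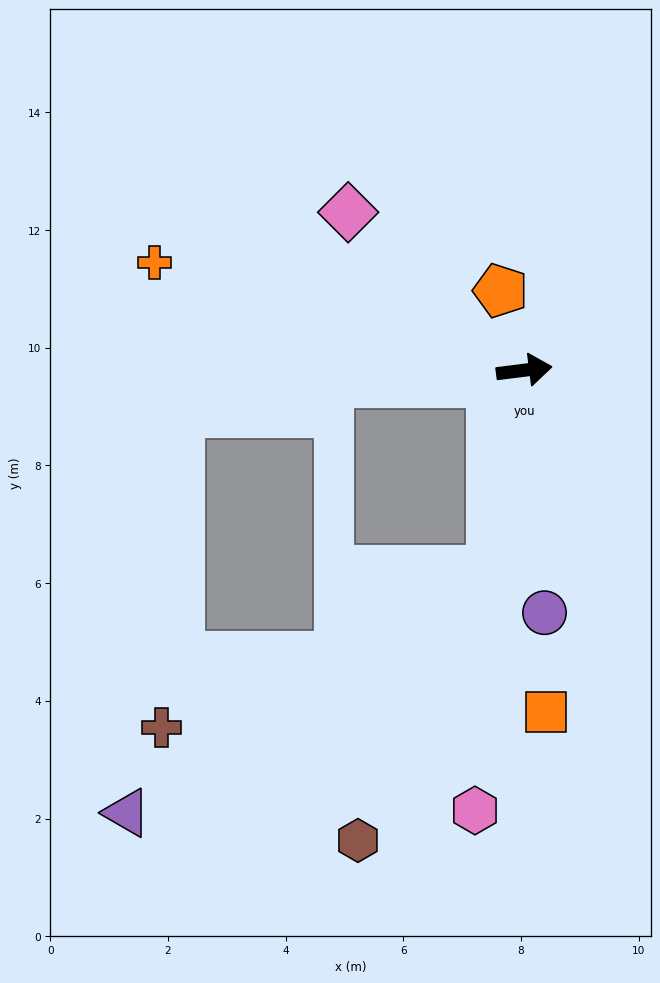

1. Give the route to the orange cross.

turn left 157°, forward 6.5 m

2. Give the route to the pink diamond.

turn left 131°, forward 4.0 m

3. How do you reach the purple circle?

turn right 92°, forward 4.1 m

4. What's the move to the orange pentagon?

turn left 99°, forward 1.4 m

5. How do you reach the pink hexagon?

turn right 104°, forward 7.5 m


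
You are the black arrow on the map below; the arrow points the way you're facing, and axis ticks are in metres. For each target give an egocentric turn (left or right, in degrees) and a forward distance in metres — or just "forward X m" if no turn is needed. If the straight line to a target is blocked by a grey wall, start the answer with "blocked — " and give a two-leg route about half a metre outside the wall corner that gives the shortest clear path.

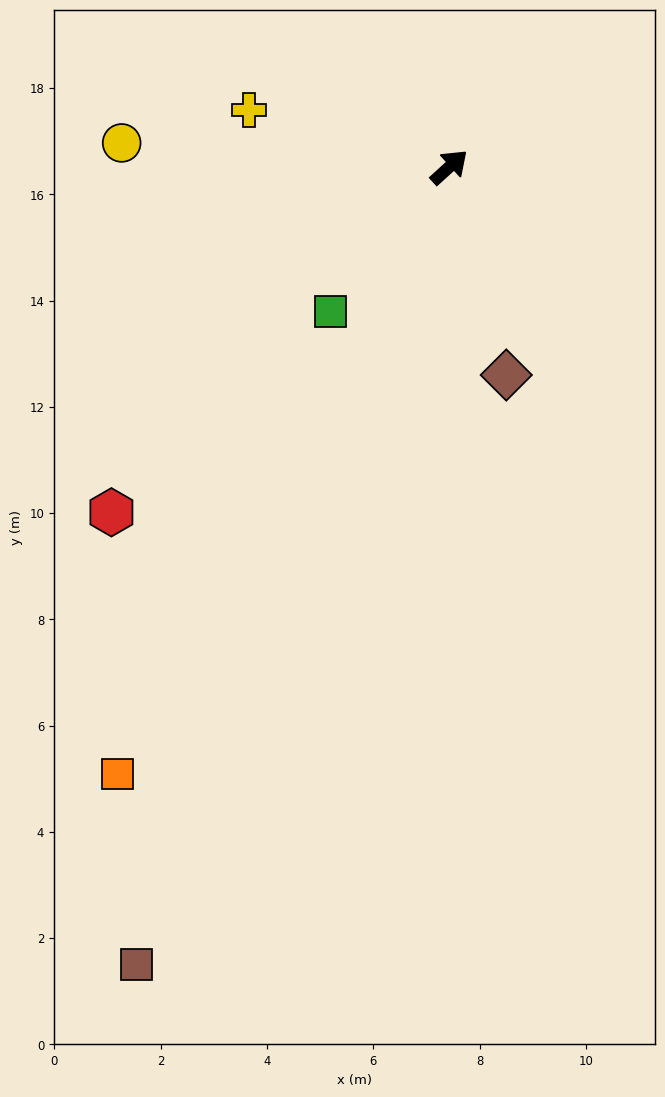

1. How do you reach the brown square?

turn right 154°, forward 16.1 m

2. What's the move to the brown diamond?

turn right 117°, forward 4.1 m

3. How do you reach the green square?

turn right 172°, forward 3.5 m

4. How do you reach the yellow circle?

turn left 133°, forward 6.2 m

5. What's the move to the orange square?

turn right 161°, forward 13.0 m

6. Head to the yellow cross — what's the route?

turn left 122°, forward 3.9 m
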